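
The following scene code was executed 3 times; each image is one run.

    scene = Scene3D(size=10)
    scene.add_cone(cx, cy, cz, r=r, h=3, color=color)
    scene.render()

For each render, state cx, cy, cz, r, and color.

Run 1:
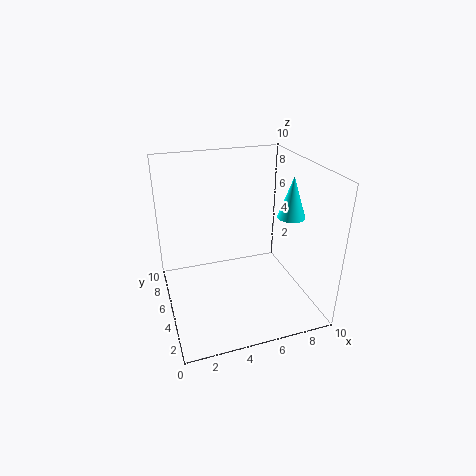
cx = 9, cy = 5, cz = 6, r = 1, color = 'cyan'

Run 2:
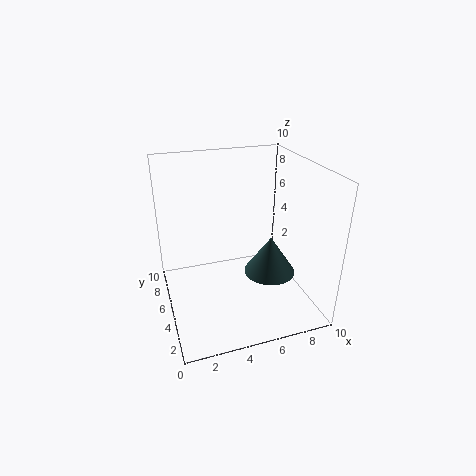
cx = 8, cy = 6, cz = 1, r = 2, color = 'darkslategray'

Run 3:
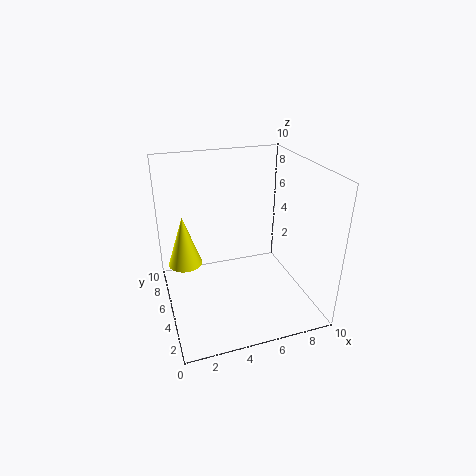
cx = 1, cy = 3, cz = 5, r = 1, color = 'yellow'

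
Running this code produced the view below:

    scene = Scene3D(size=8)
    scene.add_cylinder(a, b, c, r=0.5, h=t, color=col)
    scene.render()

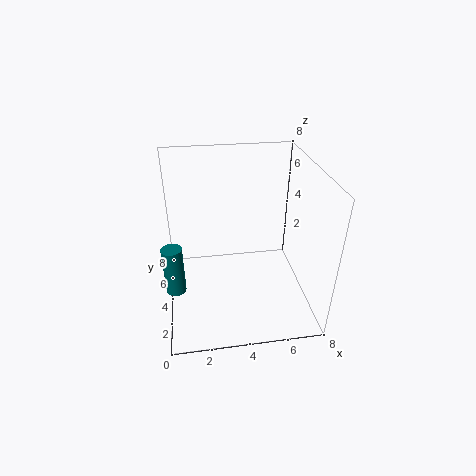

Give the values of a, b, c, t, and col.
a = 0.5, b = 2, c = 2.5, t = 2.5, col = 'teal'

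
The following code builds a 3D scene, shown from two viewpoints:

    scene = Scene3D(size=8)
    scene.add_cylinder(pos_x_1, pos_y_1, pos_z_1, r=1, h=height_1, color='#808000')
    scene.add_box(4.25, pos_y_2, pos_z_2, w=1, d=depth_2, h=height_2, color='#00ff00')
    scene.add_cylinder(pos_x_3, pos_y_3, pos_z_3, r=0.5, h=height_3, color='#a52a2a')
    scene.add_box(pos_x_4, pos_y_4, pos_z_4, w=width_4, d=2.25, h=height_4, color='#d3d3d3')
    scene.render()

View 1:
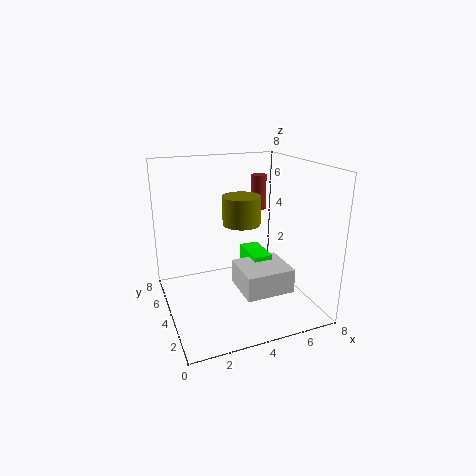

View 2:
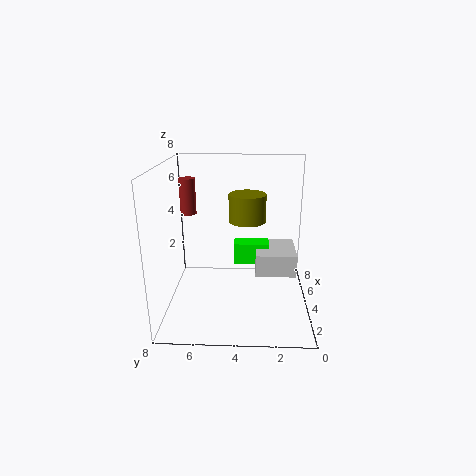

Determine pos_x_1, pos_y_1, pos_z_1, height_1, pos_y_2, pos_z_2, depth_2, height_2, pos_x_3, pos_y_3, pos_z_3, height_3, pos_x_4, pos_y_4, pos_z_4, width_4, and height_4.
pos_x_1 = 4; pos_y_1 = 3.5; pos_z_1 = 5; height_1 = 1.5; pos_y_2 = 2.25; pos_z_2 = 2.25; depth_2 = 2; height_2 = 1.25; pos_x_3 = 6.75; pos_y_3 = 7.25; pos_z_3 = 4.5; height_3 = 2.25; pos_x_4 = 3.25; pos_y_4 = 0.75; pos_z_4 = 2; width_4 = 2.5; height_4 = 1.25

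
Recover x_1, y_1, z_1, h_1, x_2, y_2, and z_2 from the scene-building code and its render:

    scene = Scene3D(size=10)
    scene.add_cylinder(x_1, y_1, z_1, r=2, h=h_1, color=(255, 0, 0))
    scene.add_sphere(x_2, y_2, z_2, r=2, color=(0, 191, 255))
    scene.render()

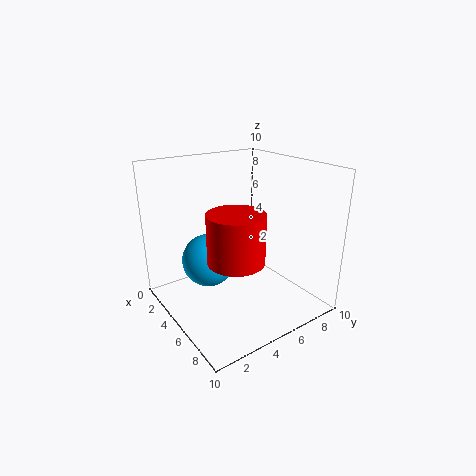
x_1 = 5.5; y_1 = 4.5; z_1 = 3.5; h_1 = 3.5; x_2 = 2.5; y_2 = 4; z_2 = 2.5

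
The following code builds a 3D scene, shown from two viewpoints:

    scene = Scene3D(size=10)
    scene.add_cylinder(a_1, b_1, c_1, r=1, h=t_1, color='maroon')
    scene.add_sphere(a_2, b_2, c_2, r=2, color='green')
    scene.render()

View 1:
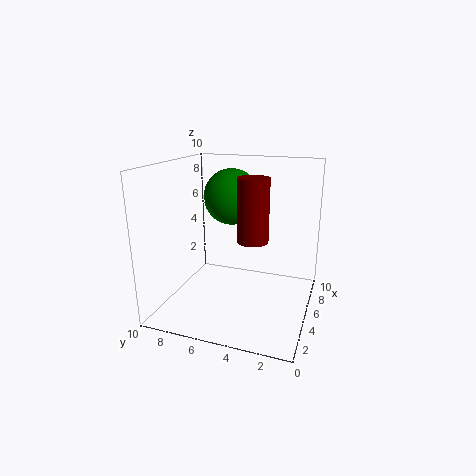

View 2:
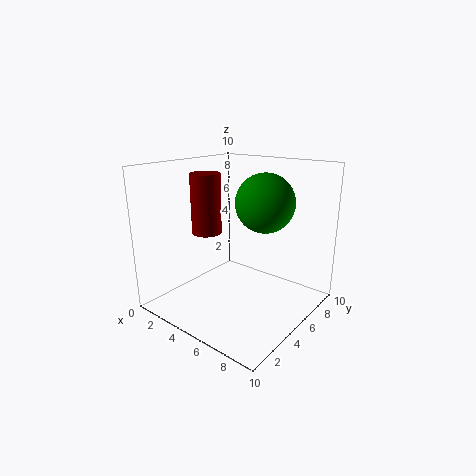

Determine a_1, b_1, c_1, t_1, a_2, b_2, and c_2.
a_1 = 3.5; b_1 = 3.5; c_1 = 5.5; t_1 = 4; a_2 = 6.5; b_2 = 6; c_2 = 7.5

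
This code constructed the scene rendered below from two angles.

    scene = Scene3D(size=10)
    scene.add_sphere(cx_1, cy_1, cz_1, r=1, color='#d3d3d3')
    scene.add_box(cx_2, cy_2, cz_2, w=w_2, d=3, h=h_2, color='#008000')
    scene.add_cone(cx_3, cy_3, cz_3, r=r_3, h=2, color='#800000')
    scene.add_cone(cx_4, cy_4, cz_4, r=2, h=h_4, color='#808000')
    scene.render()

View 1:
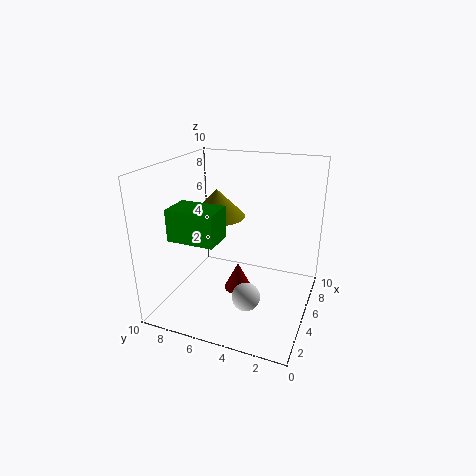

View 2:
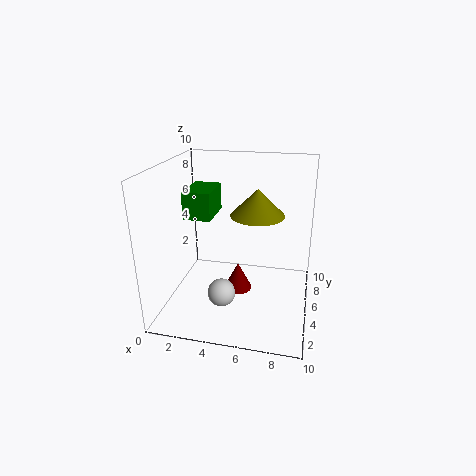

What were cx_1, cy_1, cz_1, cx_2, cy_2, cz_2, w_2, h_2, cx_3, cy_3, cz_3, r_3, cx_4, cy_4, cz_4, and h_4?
cx_1 = 4; cy_1 = 4; cz_1 = 1; cx_2 = 1; cy_2 = 5; cz_2 = 6; w_2 = 2; h_2 = 2; cx_3 = 5; cy_3 = 5; cz_3 = 1; r_3 = 1; cx_4 = 6; cy_4 = 7; cz_4 = 6; h_4 = 2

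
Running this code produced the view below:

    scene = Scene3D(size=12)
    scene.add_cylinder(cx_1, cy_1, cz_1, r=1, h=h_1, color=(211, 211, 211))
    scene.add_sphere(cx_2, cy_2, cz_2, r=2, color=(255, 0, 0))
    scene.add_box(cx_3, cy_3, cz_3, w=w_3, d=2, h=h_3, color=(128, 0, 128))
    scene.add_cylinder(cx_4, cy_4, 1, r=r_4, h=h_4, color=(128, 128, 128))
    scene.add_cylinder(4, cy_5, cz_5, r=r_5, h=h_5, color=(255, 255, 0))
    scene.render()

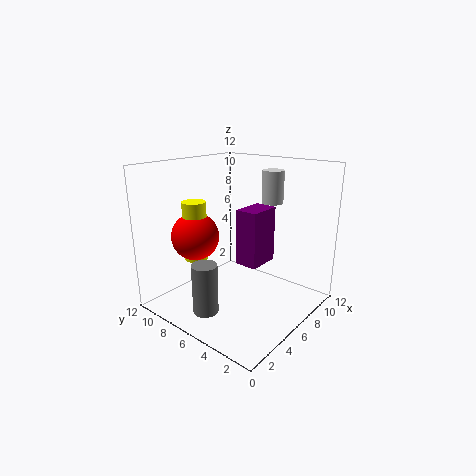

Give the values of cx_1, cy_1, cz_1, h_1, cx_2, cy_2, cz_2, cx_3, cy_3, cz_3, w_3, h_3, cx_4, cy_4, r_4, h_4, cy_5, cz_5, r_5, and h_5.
cx_1 = 11
cy_1 = 6
cz_1 = 8
h_1 = 3
cx_2 = 4
cy_2 = 9
cz_2 = 6
cx_3 = 7
cy_3 = 5
cz_3 = 3
w_3 = 3
h_3 = 5
cx_4 = 2
cy_4 = 6
r_4 = 1
h_4 = 4
cy_5 = 9
cz_5 = 4
r_5 = 1
h_5 = 5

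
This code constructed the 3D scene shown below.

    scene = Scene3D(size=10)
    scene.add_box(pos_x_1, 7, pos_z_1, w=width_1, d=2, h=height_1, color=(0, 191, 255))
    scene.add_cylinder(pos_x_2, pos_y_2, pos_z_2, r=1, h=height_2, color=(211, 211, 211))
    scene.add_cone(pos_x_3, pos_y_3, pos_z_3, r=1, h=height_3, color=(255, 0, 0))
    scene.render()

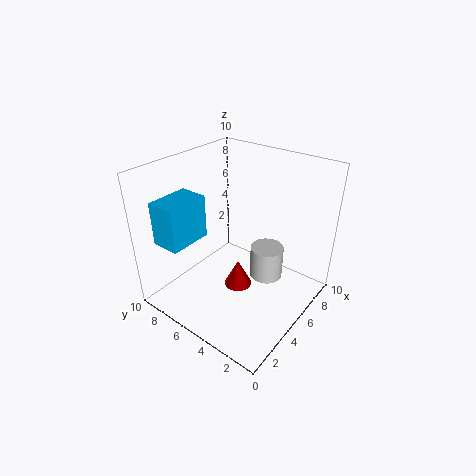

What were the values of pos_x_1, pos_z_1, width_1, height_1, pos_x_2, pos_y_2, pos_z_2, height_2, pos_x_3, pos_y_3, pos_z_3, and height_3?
pos_x_1 = 1
pos_z_1 = 5
width_1 = 3
height_1 = 3
pos_x_2 = 4
pos_y_2 = 2
pos_z_2 = 4
height_2 = 2
pos_x_3 = 5
pos_y_3 = 5
pos_z_3 = 1
height_3 = 2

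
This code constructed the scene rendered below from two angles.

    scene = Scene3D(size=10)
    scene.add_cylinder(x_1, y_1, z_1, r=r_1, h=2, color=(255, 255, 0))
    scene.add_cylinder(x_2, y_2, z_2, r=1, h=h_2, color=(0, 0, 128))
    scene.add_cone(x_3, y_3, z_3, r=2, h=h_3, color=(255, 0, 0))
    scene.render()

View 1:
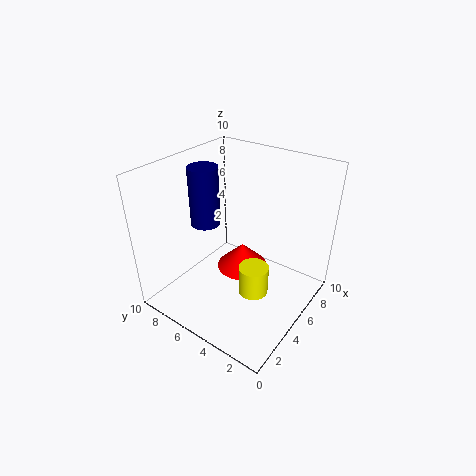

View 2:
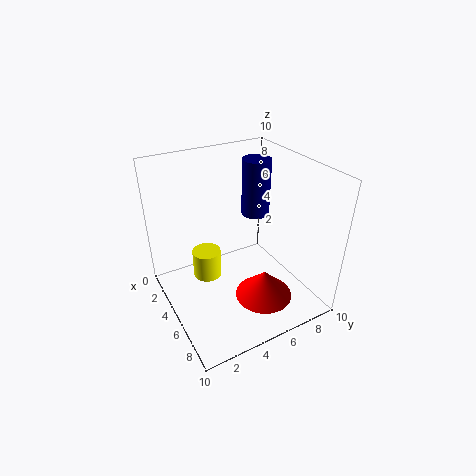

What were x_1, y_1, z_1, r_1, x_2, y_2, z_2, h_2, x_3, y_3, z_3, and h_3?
x_1 = 4; y_1 = 3; z_1 = 2; r_1 = 1; x_2 = 4; y_2 = 7; z_2 = 6; h_2 = 4; x_3 = 7; y_3 = 6; z_3 = 1; h_3 = 2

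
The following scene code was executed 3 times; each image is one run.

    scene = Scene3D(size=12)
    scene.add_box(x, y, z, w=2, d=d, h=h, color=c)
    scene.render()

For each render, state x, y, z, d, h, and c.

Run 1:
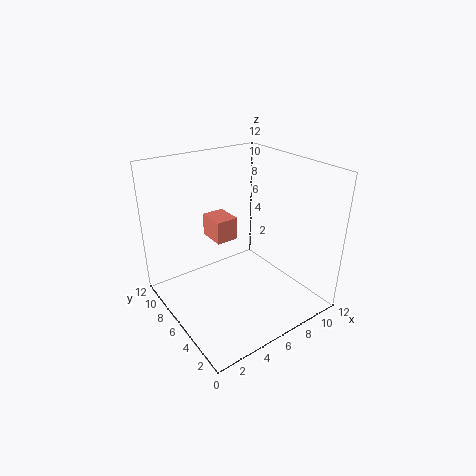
x = 5; y = 7.5; z = 5; d = 2.5; h = 2; c = 'salmon'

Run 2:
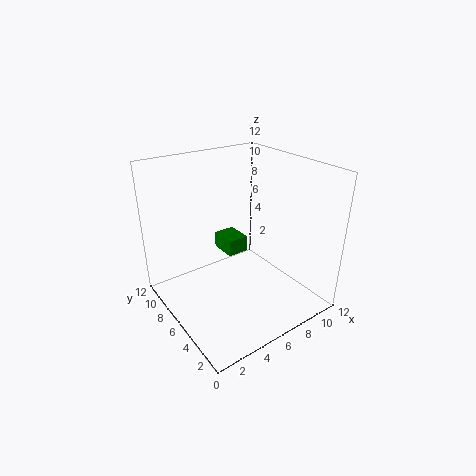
x = 6.5; y = 8; z = 3; d = 2.5; h = 1.5; c = 'green'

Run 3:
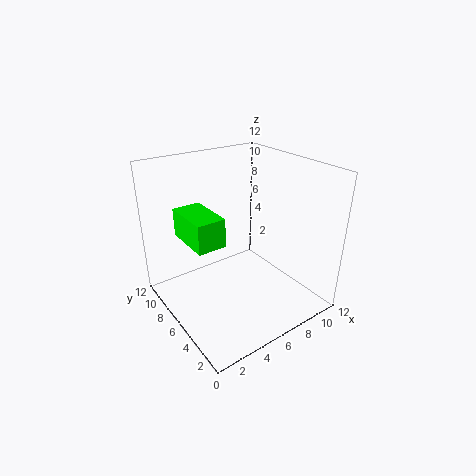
x = 0.5; y = 2.5; z = 8; d = 3.5; h = 2; c = 'lime'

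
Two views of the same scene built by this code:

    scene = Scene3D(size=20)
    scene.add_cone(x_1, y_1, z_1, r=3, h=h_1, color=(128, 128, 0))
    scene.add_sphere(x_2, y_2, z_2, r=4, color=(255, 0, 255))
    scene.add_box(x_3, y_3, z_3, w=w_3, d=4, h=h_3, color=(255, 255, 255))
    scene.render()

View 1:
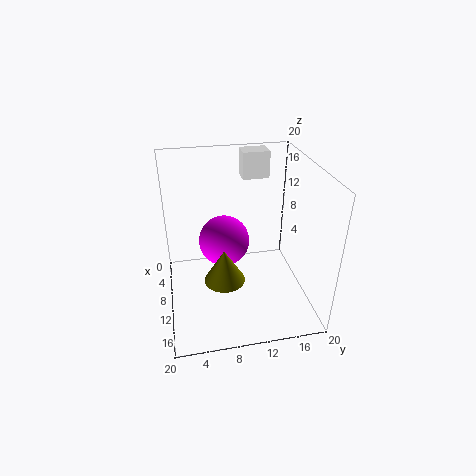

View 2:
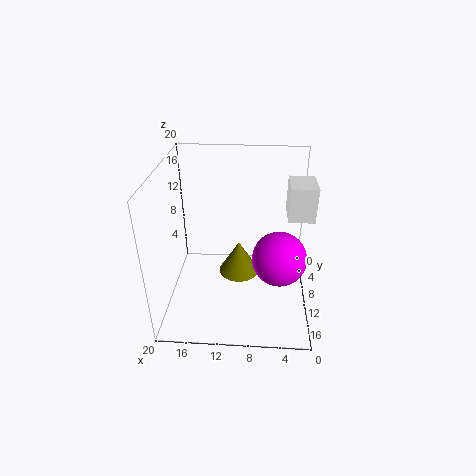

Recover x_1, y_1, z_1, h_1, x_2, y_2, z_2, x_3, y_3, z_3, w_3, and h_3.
x_1 = 10, y_1 = 8, z_1 = 3, h_1 = 5, x_2 = 4, y_2 = 9, z_2 = 6, x_3 = 1, y_3 = 12, z_3 = 16, w_3 = 3, h_3 = 4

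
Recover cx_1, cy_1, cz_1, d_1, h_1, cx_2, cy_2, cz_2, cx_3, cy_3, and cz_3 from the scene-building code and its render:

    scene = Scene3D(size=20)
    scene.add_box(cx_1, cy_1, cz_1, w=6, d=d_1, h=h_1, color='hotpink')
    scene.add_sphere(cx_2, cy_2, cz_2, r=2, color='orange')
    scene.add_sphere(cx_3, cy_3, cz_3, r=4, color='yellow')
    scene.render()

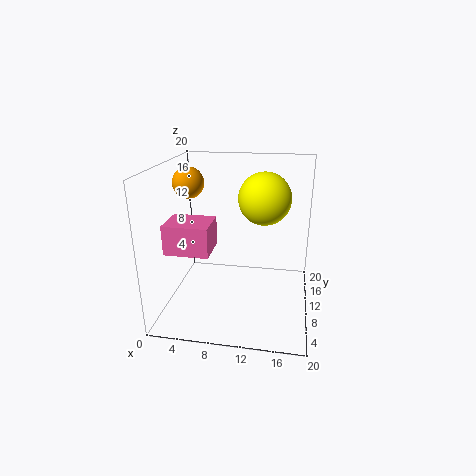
cx_1 = 1; cy_1 = 5; cz_1 = 9; d_1 = 5; h_1 = 4; cx_2 = 4; cy_2 = 8; cz_2 = 18; cx_3 = 13; cy_3 = 16; cz_3 = 14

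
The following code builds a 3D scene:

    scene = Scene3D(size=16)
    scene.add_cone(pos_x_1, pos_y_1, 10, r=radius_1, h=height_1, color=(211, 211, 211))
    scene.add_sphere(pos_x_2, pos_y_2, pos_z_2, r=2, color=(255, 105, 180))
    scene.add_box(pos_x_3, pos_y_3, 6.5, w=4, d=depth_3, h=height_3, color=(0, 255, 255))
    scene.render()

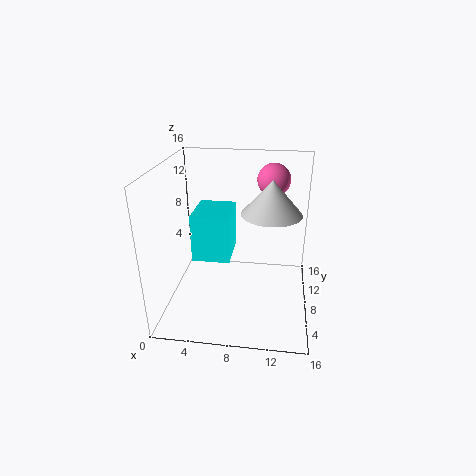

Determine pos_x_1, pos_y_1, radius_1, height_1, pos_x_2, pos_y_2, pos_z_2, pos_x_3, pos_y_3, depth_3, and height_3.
pos_x_1 = 11.5; pos_y_1 = 10.5; radius_1 = 3.5; height_1 = 4; pos_x_2 = 11.5; pos_y_2 = 14; pos_z_2 = 13; pos_x_3 = 3.5; pos_y_3 = 5; depth_3 = 5; height_3 = 5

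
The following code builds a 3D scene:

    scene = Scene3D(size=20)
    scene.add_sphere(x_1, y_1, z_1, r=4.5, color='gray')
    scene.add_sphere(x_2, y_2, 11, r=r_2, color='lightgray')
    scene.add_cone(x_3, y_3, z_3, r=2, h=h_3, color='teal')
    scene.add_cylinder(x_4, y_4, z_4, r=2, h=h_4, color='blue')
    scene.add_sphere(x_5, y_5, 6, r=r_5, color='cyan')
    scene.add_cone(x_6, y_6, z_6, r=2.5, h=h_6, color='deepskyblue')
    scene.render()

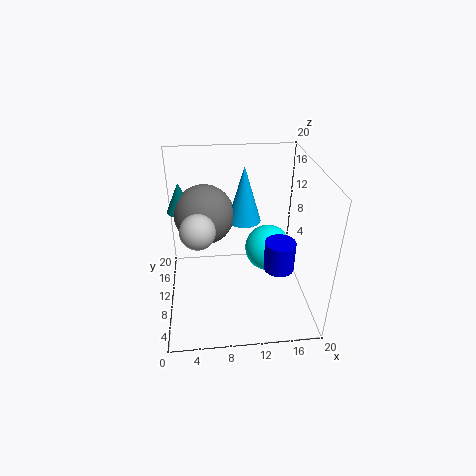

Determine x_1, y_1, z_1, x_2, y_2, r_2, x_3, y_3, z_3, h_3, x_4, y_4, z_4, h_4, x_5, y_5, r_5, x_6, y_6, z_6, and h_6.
x_1 = 5.5, y_1 = 15.5, z_1 = 11, x_2 = 4.5, y_2 = 10.5, r_2 = 2.5, x_3 = 2, y_3 = 16, z_3 = 11.5, h_3 = 4.5, x_4 = 15, y_4 = 6, z_4 = 7.5, h_4 = 4, x_5 = 15, y_5 = 13, r_5 = 3.5, x_6 = 11.5, y_6 = 15, z_6 = 10, h_6 = 8.5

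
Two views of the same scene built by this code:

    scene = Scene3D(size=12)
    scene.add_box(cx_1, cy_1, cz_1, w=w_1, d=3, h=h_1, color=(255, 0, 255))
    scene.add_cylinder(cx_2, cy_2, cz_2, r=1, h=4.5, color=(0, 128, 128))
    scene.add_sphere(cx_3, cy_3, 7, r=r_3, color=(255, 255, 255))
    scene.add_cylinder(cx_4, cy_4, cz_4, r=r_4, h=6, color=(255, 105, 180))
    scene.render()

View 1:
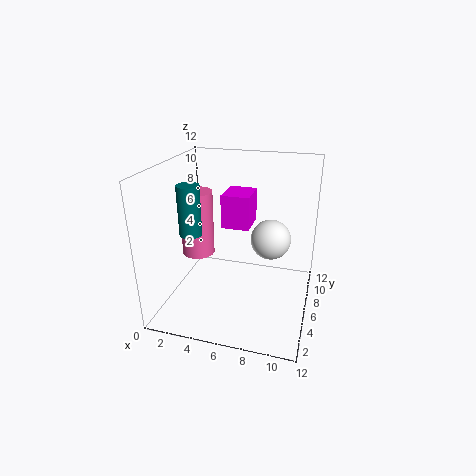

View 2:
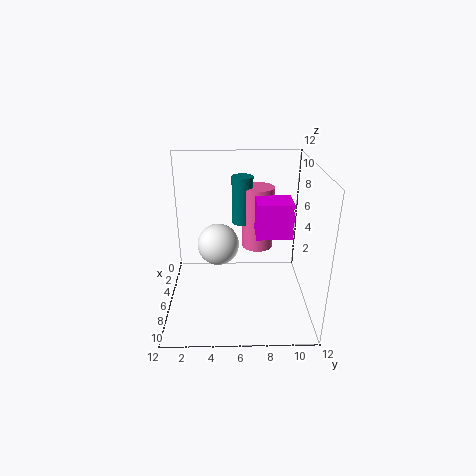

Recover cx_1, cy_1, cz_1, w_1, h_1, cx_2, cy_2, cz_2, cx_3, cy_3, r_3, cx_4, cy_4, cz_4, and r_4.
cx_1 = 4
cy_1 = 7.5
cz_1 = 6
w_1 = 2.5
h_1 = 3
cx_2 = 1.5
cy_2 = 6.5
cz_2 = 5.5
cx_3 = 9
cy_3 = 4.5
r_3 = 1.5
cx_4 = 1.5
cy_4 = 8
cz_4 = 3
r_4 = 1.5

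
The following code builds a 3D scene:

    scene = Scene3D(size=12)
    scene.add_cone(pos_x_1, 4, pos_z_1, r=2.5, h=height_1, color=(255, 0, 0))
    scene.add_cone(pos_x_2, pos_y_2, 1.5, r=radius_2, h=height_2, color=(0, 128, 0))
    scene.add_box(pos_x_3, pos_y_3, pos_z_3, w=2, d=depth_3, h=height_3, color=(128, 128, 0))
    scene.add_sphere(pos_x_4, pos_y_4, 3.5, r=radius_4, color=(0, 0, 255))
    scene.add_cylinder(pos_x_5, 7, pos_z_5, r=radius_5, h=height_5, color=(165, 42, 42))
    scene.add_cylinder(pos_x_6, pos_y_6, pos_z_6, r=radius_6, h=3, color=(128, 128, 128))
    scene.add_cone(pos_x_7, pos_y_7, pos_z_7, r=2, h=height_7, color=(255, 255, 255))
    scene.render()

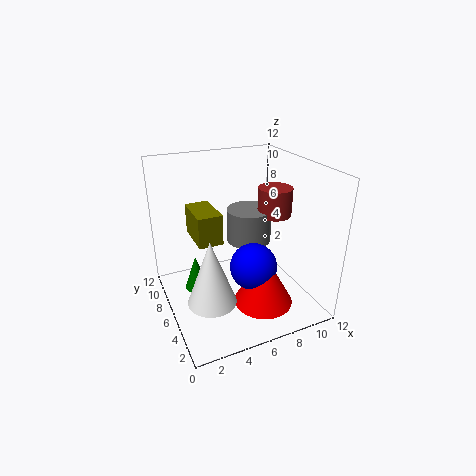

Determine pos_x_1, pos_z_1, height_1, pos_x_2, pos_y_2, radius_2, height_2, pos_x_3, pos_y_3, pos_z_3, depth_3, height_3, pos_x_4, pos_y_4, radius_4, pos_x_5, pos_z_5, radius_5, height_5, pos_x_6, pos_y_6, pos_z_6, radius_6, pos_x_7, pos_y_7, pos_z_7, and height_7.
pos_x_1 = 7.5; pos_z_1 = 0.5; height_1 = 4.5; pos_x_2 = 2.5; pos_y_2 = 7; radius_2 = 1; height_2 = 3; pos_x_3 = 2.5; pos_y_3 = 5.5; pos_z_3 = 6; depth_3 = 3.5; height_3 = 2.5; pos_x_4 = 7; pos_y_4 = 5; radius_4 = 2; pos_x_5 = 10; pos_z_5 = 7; radius_5 = 1.5; height_5 = 2.5; pos_x_6 = 8; pos_y_6 = 8; pos_z_6 = 4.5; radius_6 = 2; pos_x_7 = 3; pos_y_7 = 4.5; pos_z_7 = 1.5; height_7 = 5.5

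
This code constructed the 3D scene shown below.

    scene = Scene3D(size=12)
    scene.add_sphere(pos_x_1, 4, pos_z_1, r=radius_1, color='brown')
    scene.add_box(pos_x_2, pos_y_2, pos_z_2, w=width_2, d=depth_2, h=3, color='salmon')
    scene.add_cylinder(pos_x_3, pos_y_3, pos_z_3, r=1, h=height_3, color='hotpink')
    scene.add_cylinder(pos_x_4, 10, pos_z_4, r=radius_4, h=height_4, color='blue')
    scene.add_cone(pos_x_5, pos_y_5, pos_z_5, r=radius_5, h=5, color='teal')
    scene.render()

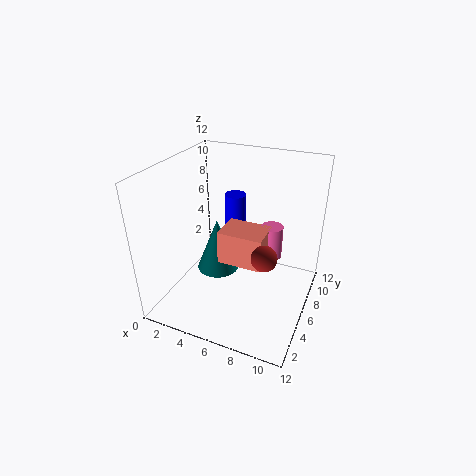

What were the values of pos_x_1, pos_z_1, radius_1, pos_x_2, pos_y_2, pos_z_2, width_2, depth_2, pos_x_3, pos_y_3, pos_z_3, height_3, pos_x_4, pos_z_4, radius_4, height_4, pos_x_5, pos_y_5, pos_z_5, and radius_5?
pos_x_1 = 9
pos_z_1 = 6
radius_1 = 1
pos_x_2 = 4
pos_y_2 = 6
pos_z_2 = 3
width_2 = 4
depth_2 = 3
pos_x_3 = 8
pos_y_3 = 9
pos_z_3 = 3
height_3 = 3
pos_x_4 = 4
pos_z_4 = 4
radius_4 = 1
height_4 = 4
pos_x_5 = 3
pos_y_5 = 8
pos_z_5 = 1
radius_5 = 2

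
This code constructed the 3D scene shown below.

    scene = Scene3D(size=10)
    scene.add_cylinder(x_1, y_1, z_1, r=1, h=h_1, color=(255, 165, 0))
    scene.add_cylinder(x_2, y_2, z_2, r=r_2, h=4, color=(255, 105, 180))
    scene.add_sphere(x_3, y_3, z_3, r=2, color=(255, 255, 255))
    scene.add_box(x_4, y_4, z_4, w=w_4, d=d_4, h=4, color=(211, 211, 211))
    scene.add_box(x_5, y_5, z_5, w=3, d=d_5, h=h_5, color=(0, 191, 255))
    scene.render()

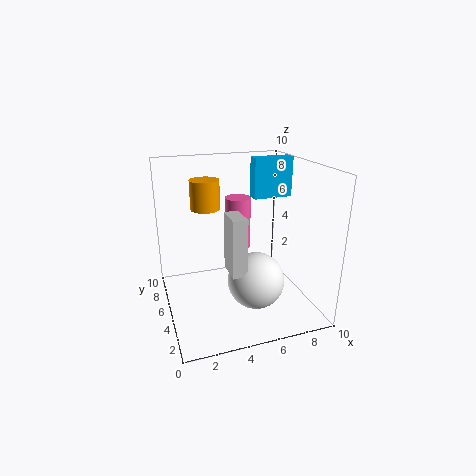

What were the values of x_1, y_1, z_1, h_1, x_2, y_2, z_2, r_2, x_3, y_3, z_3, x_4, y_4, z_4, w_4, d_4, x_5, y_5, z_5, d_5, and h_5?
x_1 = 3; y_1 = 6; z_1 = 7; h_1 = 2; x_2 = 6; y_2 = 8; z_2 = 3; r_2 = 1; x_3 = 6; y_3 = 4; z_3 = 2; x_4 = 4; y_4 = 3; z_4 = 3; w_4 = 1; d_4 = 2; x_5 = 7; y_5 = 7; z_5 = 7; d_5 = 1; h_5 = 3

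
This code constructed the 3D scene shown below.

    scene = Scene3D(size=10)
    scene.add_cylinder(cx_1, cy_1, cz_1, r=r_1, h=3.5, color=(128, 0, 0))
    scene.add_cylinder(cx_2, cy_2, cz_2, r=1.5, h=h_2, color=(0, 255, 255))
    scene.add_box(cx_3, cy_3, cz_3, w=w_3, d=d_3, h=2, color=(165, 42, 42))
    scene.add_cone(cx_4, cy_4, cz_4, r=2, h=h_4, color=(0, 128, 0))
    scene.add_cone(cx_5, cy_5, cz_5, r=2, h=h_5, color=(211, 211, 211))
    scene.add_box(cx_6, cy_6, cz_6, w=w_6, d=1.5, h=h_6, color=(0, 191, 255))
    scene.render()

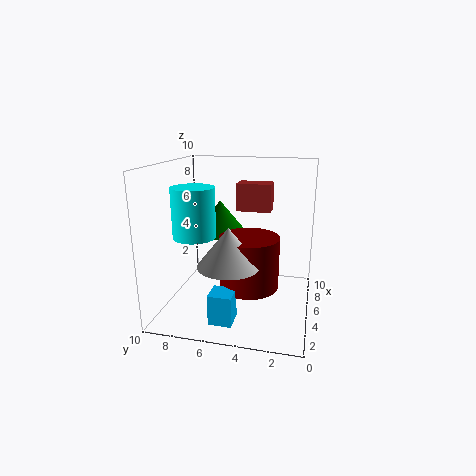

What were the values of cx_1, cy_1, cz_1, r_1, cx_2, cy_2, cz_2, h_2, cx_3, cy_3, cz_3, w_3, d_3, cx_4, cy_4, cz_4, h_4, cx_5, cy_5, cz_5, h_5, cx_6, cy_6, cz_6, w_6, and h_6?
cx_1 = 4
cy_1 = 4
cz_1 = 2
r_1 = 2
cx_2 = 4.5
cy_2 = 8
cz_2 = 5
h_2 = 3.5
cx_3 = 6.5
cy_3 = 3
cz_3 = 6.5
w_3 = 1.5
d_3 = 2.5
cx_4 = 7.5
cy_4 = 7
cz_4 = 4.5
h_4 = 2.5
cx_5 = 2.5
cy_5 = 5
cz_5 = 4
h_5 = 2.5
cx_6 = 1
cy_6 = 4.5
cz_6 = 0.5
w_6 = 1.5
h_6 = 2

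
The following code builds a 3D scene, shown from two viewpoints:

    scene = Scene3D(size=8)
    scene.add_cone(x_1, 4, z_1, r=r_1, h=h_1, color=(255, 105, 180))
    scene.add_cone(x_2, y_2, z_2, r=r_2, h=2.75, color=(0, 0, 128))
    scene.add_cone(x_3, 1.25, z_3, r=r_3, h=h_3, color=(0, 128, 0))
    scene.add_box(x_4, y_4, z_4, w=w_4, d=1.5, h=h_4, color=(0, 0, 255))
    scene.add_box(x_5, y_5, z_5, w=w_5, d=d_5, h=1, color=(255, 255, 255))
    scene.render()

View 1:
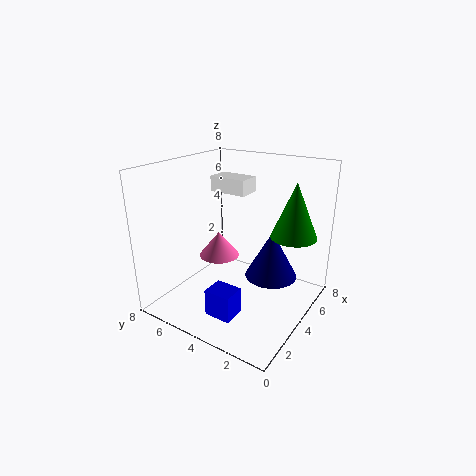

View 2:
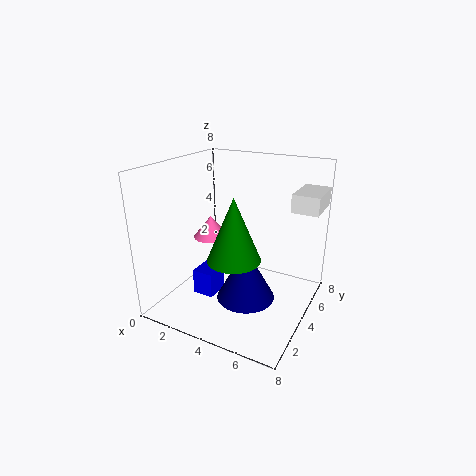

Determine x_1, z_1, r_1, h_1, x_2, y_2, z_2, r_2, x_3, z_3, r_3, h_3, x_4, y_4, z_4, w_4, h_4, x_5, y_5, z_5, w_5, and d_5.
x_1 = 2.25, z_1 = 3.75, r_1 = 1, h_1 = 1.25, x_2 = 5.25, y_2 = 2.5, z_2 = 1.5, r_2 = 1.5, x_3 = 5.25, z_3 = 4.25, r_3 = 1.25, h_3 = 3, x_4 = 1.5, y_4 = 3, z_4 = 0.25, w_4 = 1.25, h_4 = 1.5, x_5 = 6.5, y_5 = 5.25, z_5 = 5.5, w_5 = 1.5, d_5 = 2.5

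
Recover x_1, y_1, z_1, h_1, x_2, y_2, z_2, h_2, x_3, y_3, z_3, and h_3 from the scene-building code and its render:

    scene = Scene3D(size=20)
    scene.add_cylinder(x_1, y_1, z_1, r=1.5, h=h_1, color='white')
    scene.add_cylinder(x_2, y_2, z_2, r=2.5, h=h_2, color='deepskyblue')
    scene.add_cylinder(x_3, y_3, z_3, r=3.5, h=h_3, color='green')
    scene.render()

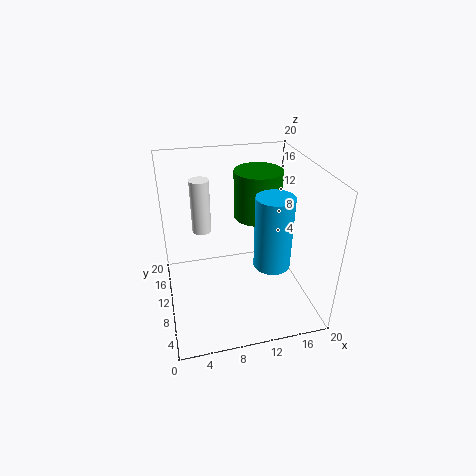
x_1 = 6; y_1 = 17.5; z_1 = 7.5; h_1 = 8.5; x_2 = 14; y_2 = 7; z_2 = 7; h_2 = 10; x_3 = 14; y_3 = 14; z_3 = 11; h_3 = 7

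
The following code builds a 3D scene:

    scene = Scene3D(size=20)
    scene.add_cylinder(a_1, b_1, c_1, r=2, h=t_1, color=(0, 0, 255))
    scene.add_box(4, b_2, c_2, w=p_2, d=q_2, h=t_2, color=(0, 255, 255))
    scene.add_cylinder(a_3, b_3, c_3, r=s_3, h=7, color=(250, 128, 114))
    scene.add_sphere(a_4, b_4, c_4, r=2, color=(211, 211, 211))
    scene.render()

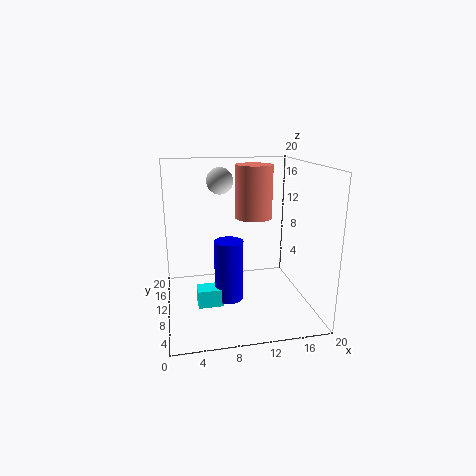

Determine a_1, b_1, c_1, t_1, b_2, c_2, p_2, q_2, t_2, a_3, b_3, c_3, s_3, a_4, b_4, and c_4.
a_1 = 8.5, b_1 = 9, c_1 = 1.5, t_1 = 8.5, b_2 = 7.5, c_2 = 1, p_2 = 3.5, q_2 = 2.5, t_2 = 2.5, a_3 = 12, b_3 = 9.5, c_3 = 13, s_3 = 2.5, a_4 = 8.5, b_4 = 16, c_4 = 17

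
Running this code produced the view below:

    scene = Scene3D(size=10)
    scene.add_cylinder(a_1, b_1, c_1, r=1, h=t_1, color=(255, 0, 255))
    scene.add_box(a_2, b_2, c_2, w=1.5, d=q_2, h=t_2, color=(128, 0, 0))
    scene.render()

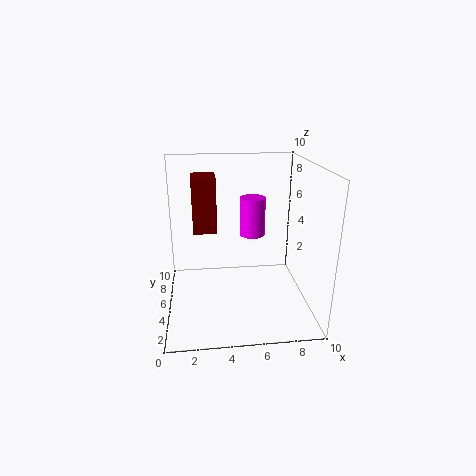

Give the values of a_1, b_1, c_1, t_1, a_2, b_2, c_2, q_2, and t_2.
a_1 = 6.5
b_1 = 8
c_1 = 4
t_1 = 3
a_2 = 2
b_2 = 3.5
c_2 = 6
q_2 = 2
t_2 = 3.5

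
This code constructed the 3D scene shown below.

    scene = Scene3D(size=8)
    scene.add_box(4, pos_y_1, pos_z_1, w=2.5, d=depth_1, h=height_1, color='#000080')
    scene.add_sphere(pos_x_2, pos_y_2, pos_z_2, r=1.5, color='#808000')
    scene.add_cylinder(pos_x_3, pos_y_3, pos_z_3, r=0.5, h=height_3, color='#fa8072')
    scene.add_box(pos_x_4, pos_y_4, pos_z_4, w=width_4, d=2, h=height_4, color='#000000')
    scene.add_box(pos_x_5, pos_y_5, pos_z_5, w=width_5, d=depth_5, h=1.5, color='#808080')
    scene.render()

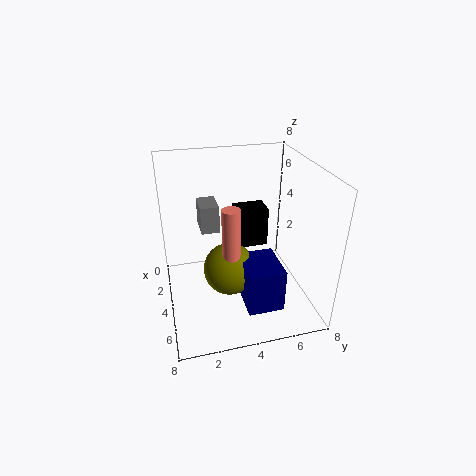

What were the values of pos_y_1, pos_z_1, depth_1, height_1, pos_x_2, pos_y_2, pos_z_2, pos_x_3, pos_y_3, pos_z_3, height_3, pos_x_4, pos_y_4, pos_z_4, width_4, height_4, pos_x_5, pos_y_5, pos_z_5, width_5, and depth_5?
pos_y_1 = 4; pos_z_1 = 0.5; depth_1 = 2; height_1 = 2.5; pos_x_2 = 4; pos_y_2 = 3.5; pos_z_2 = 2; pos_x_3 = 4.5; pos_y_3 = 3.5; pos_z_3 = 3; height_3 = 3; pos_x_4 = 0.5; pos_y_4 = 4.5; pos_z_4 = 2; width_4 = 1.5; height_4 = 2.5; pos_x_5 = 2.5; pos_y_5 = 2; pos_z_5 = 4.5; width_5 = 1.5; depth_5 = 1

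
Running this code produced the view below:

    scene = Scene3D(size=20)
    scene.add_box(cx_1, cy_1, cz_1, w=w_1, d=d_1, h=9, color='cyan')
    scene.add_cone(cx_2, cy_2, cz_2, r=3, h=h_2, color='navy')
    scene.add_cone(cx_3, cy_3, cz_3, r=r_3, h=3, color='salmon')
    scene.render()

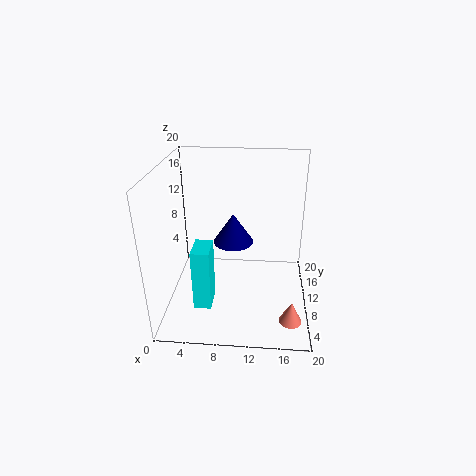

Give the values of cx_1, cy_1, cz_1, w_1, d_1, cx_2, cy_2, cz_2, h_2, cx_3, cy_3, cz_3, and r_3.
cx_1 = 4, cy_1 = 6, cz_1 = 0.5, w_1 = 2.5, d_1 = 4, cx_2 = 9, cy_2 = 13.5, cz_2 = 7.5, h_2 = 4.5, cx_3 = 17.5, cy_3 = 4, cz_3 = 1, r_3 = 1.5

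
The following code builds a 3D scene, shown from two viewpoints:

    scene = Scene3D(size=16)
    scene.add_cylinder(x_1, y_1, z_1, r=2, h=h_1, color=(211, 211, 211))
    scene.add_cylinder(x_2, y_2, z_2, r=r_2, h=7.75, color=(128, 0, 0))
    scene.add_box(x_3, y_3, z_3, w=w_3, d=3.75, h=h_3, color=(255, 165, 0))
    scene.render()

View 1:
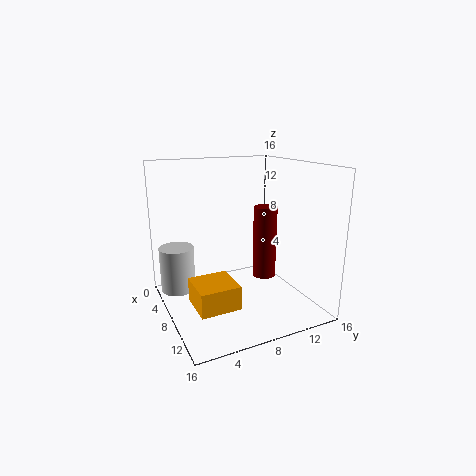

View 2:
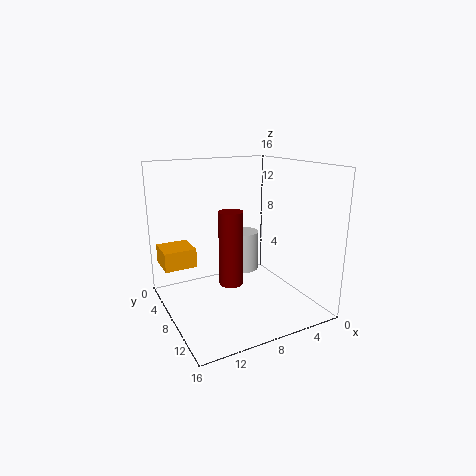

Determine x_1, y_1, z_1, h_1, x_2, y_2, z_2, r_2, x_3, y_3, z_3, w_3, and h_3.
x_1 = 4
y_1 = 2
z_1 = 1.25
h_1 = 5.25
x_2 = 10
y_2 = 10.25
z_2 = 4
r_2 = 1.25
x_3 = 11.75
y_3 = 1
z_3 = 4
w_3 = 3.75
h_3 = 2.25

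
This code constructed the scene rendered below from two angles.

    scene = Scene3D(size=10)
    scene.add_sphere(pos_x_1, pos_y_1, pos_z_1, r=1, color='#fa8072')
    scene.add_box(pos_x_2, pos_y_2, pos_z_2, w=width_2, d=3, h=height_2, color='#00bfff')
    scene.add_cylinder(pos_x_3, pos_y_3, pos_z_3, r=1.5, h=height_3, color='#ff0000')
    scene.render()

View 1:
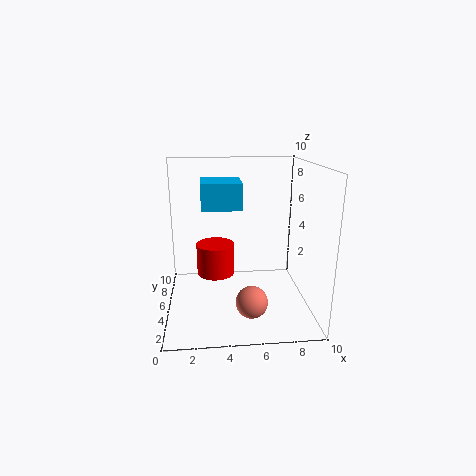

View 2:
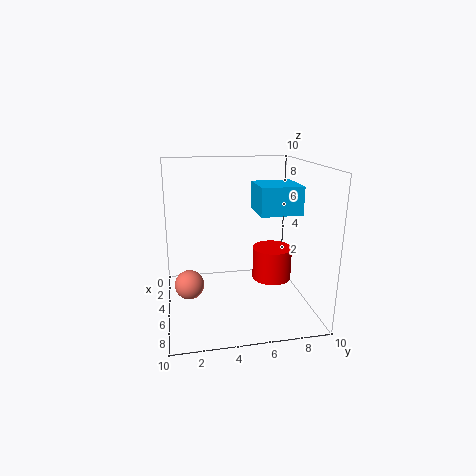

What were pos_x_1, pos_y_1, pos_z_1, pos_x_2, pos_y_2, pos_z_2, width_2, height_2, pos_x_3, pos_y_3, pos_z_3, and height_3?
pos_x_1 = 5.5, pos_y_1 = 1.5, pos_z_1 = 2, pos_x_2 = 2.5, pos_y_2 = 6.5, pos_z_2 = 6.5, width_2 = 3, height_2 = 2, pos_x_3 = 3.5, pos_y_3 = 8, pos_z_3 = 1, height_3 = 2.5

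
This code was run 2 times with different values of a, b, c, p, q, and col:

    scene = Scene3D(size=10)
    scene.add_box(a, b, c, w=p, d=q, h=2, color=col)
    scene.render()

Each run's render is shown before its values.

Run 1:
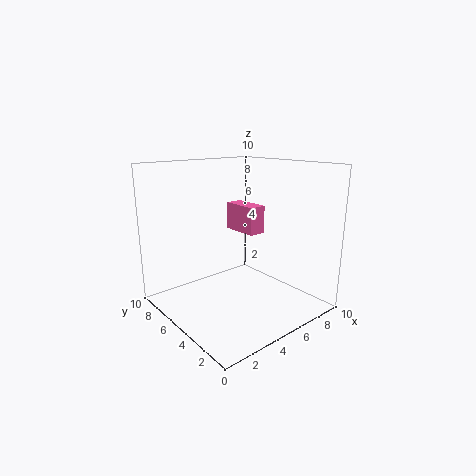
a = 6; b = 4.75; c = 5; p = 1.25; q = 2.75; col = 'hotpink'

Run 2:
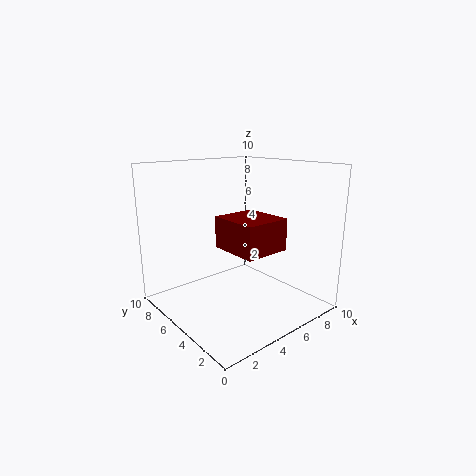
a = 2.75; b = 1.25; c = 5; p = 3; q = 3.25; col = 'maroon'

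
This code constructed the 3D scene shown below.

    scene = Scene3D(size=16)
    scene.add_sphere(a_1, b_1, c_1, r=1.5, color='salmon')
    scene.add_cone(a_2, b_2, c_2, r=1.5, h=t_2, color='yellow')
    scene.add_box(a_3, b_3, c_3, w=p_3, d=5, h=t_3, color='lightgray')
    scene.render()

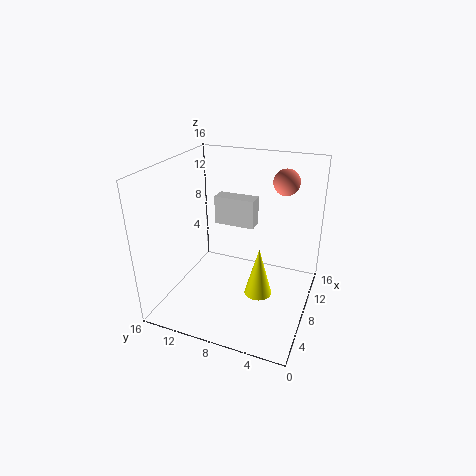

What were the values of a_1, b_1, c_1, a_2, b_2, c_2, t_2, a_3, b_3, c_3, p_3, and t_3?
a_1 = 12.5; b_1 = 4; c_1 = 13.5; a_2 = 6.5; b_2 = 5; c_2 = 2.5; t_2 = 5.5; a_3 = 11.5; b_3 = 7.5; c_3 = 7.5; p_3 = 2; t_3 = 3.5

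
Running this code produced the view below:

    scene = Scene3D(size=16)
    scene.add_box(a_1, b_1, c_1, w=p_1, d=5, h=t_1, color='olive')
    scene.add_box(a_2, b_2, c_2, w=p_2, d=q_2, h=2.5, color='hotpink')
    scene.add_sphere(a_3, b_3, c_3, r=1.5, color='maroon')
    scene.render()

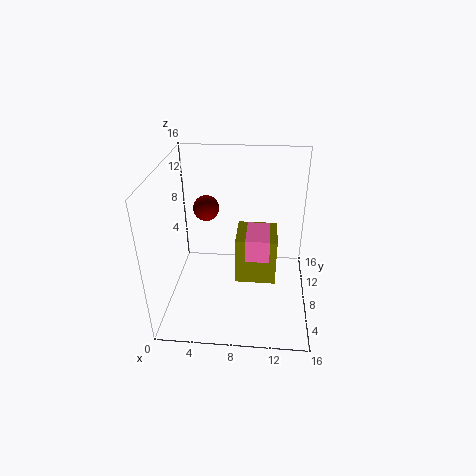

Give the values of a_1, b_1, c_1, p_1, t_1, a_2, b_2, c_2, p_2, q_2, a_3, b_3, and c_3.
a_1 = 7.5
b_1 = 9.5
c_1 = 0.5
p_1 = 5
t_1 = 6
a_2 = 9
b_2 = 5
c_2 = 7
p_2 = 2.5
q_2 = 4
a_3 = 4
b_3 = 11
c_3 = 10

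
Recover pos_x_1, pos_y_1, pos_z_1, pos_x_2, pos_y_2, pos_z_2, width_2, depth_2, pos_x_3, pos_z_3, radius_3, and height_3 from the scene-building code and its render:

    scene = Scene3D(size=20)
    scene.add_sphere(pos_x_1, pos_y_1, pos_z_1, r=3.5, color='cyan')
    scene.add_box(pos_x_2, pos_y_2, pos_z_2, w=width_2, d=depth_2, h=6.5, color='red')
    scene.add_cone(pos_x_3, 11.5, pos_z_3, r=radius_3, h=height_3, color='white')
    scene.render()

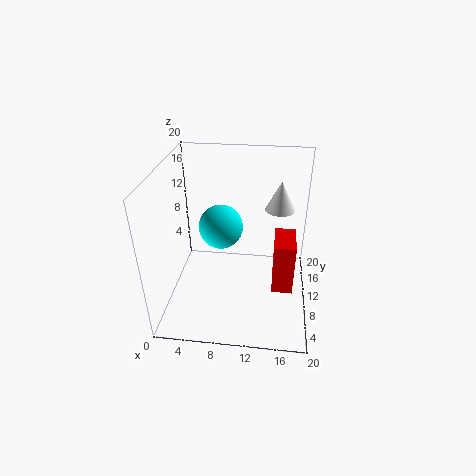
pos_x_1 = 6.5; pos_y_1 = 16; pos_z_1 = 8; pos_x_2 = 15; pos_y_2 = 3; pos_z_2 = 7; width_2 = 2.5; depth_2 = 4.5; pos_x_3 = 15.5; pos_z_3 = 14; radius_3 = 2; height_3 = 4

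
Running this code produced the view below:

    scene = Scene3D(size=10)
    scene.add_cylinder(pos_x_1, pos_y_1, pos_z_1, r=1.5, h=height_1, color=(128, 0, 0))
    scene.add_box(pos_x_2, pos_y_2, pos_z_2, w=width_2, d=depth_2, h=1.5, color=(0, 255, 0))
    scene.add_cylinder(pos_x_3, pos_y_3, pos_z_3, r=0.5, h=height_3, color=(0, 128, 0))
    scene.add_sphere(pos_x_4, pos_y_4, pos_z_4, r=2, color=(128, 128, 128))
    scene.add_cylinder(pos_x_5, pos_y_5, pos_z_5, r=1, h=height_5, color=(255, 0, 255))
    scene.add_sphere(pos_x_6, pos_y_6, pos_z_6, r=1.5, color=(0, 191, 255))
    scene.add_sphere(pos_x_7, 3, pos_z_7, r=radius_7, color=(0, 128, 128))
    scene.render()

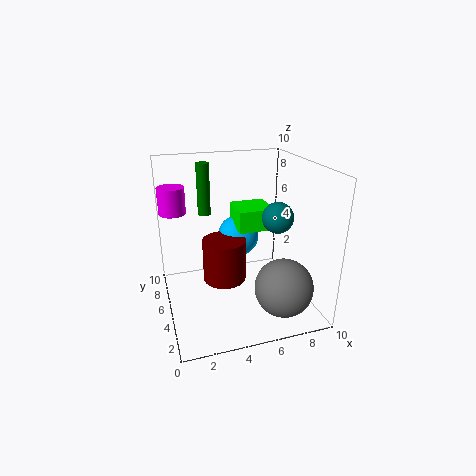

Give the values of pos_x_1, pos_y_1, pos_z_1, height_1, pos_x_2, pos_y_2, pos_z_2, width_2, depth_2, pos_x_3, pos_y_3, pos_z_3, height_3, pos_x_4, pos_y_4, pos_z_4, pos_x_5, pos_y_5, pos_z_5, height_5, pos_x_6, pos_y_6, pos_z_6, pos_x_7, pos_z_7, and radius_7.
pos_x_1 = 4, pos_y_1 = 5, pos_z_1 = 2, height_1 = 3, pos_x_2 = 5, pos_y_2 = 4.5, pos_z_2 = 5.5, width_2 = 2.5, depth_2 = 2.5, pos_x_3 = 3.5, pos_y_3 = 9, pos_z_3 = 5.5, height_3 = 4, pos_x_4 = 7.5, pos_y_4 = 2.5, pos_z_4 = 2, pos_x_5 = 1, pos_y_5 = 8.5, pos_z_5 = 6, height_5 = 2, pos_x_6 = 5.5, pos_y_6 = 6.5, pos_z_6 = 4.5, pos_x_7 = 7, pos_z_7 = 7, radius_7 = 1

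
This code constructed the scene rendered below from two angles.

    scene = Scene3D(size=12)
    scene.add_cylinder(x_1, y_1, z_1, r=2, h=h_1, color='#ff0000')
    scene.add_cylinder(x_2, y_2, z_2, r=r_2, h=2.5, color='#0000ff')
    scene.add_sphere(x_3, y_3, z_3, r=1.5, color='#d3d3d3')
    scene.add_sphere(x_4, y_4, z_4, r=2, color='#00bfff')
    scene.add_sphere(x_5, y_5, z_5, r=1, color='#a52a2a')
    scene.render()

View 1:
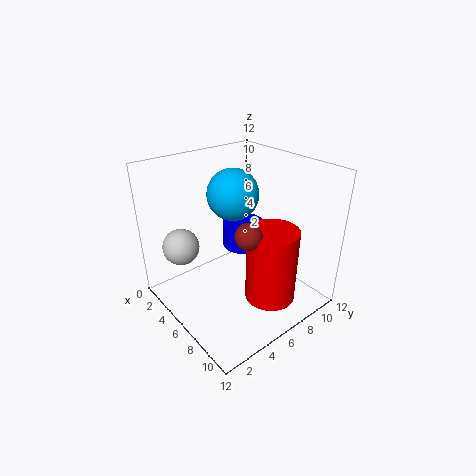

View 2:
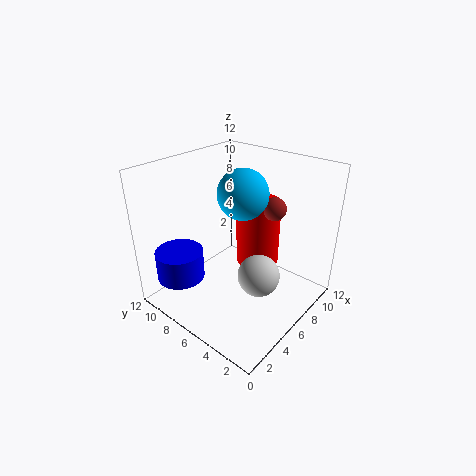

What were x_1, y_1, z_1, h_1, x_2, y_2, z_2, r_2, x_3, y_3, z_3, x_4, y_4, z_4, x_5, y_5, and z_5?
x_1 = 9.5, y_1 = 6.5, z_1 = 2, h_1 = 6, x_2 = 2.5, y_2 = 9.5, z_2 = 2.5, r_2 = 2, x_3 = 3.5, y_3 = 2, z_3 = 5.5, x_4 = 6, y_4 = 5.5, z_4 = 10, x_5 = 9, y_5 = 4.5, z_5 = 8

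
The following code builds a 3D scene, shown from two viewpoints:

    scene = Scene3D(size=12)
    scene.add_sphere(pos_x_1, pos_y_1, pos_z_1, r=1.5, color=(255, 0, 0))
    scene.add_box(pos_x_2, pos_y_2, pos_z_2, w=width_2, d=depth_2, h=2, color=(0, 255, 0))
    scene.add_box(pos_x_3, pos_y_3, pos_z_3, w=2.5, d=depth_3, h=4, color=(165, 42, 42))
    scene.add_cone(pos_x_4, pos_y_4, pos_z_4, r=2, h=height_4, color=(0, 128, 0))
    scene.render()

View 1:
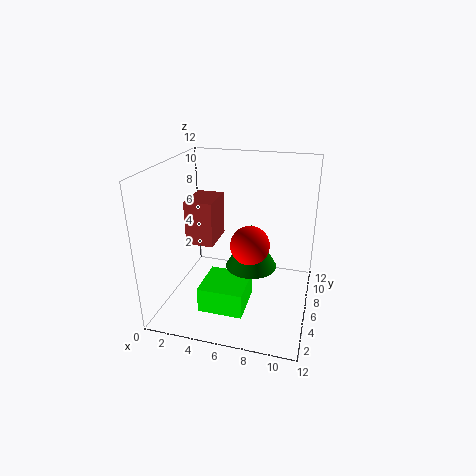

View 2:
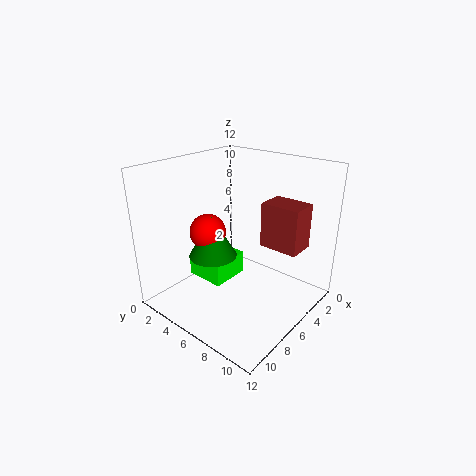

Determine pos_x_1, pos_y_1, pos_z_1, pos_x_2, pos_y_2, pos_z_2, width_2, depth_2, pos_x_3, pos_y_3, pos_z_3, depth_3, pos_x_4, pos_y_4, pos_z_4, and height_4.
pos_x_1 = 7.5; pos_y_1 = 4; pos_z_1 = 6.5; pos_x_2 = 4; pos_y_2 = 1.5; pos_z_2 = 1.5; width_2 = 3.5; depth_2 = 3.5; pos_x_3 = 1; pos_y_3 = 6.5; pos_z_3 = 4.5; depth_3 = 3.5; pos_x_4 = 7.5; pos_y_4 = 4.5; pos_z_4 = 4.5; height_4 = 3.5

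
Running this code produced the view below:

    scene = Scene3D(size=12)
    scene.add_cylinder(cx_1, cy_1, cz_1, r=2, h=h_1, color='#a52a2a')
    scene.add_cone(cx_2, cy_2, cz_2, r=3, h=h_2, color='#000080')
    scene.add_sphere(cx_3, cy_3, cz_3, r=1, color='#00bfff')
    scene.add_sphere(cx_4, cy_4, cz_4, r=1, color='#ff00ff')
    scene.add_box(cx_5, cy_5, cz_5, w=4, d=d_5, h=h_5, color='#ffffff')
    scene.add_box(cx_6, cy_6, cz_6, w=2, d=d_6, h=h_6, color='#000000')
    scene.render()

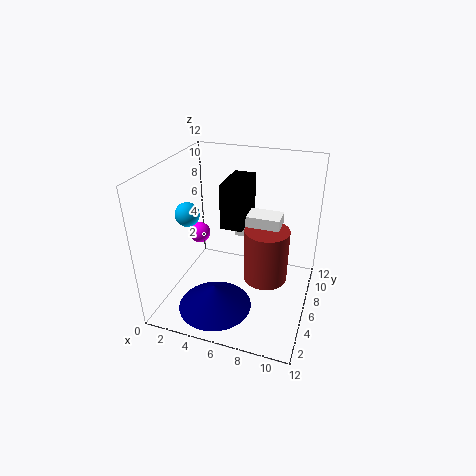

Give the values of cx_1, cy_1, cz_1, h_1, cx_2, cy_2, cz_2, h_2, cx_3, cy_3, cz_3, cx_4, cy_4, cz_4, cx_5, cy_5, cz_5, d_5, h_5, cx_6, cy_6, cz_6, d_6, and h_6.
cx_1 = 8, cy_1 = 8, cz_1 = 1, h_1 = 5, cx_2 = 5, cy_2 = 3, cz_2 = 1, h_2 = 2, cx_3 = 2, cy_3 = 5, cz_3 = 8, cx_4 = 1, cy_4 = 9, cz_4 = 4, cx_5 = 5, cy_5 = 8, cz_5 = 5, d_5 = 2, h_5 = 2, cx_6 = 4, cy_6 = 7, cz_6 = 6, d_6 = 4, h_6 = 4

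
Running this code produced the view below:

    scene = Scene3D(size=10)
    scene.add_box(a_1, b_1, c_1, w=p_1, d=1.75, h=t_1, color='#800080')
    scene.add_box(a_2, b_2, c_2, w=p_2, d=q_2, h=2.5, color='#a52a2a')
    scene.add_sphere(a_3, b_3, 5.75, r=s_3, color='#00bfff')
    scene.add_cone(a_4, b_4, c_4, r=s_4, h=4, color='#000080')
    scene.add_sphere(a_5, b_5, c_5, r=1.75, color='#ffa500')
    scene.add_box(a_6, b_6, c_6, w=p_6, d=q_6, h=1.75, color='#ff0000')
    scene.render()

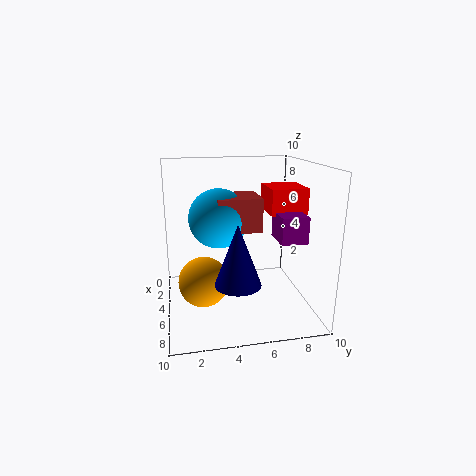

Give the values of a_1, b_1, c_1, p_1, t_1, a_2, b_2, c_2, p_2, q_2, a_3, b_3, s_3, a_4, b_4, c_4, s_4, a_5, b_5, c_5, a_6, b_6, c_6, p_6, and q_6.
a_1 = 5.5
b_1 = 7.25
c_1 = 5.25
p_1 = 2.25
t_1 = 1.75
a_2 = 1.25
b_2 = 3.75
c_2 = 5
p_2 = 3
q_2 = 3.25
a_3 = 2.5
b_3 = 4
s_3 = 2.25
a_4 = 7.5
b_4 = 4.5
c_4 = 2.75
s_4 = 1.5
a_5 = 5.25
b_5 = 2.5
c_5 = 2
a_6 = 3.5
b_6 = 7
c_6 = 6.75
p_6 = 2.75
q_6 = 2.5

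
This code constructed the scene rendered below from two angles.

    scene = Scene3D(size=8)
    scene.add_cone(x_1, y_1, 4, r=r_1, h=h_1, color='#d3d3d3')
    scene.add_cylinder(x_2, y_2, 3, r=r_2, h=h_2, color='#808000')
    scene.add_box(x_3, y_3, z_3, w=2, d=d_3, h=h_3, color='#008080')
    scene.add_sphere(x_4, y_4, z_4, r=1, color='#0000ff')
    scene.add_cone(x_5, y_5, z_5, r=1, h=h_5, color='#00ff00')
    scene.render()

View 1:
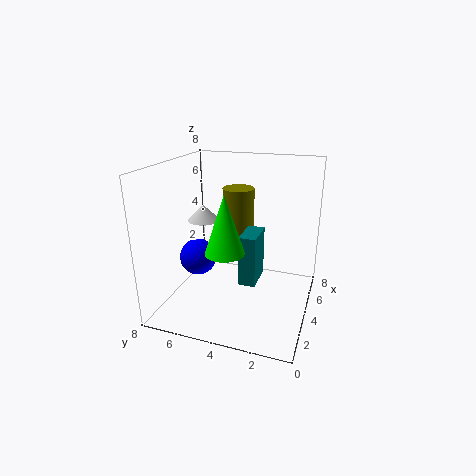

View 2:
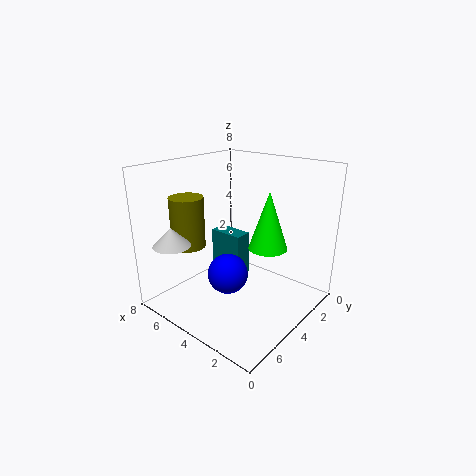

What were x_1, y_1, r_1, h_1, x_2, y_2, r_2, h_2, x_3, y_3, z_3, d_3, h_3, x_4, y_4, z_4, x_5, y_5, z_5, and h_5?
x_1 = 6, y_1 = 7, r_1 = 1, h_1 = 1, x_2 = 7, y_2 = 5, r_2 = 1, h_2 = 3, x_3 = 4, y_3 = 3, z_3 = 1, d_3 = 1, h_3 = 3, x_4 = 3, y_4 = 6, z_4 = 3, x_5 = 2, y_5 = 4, z_5 = 4, h_5 = 3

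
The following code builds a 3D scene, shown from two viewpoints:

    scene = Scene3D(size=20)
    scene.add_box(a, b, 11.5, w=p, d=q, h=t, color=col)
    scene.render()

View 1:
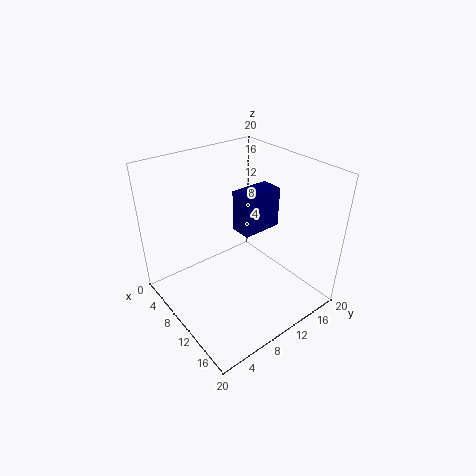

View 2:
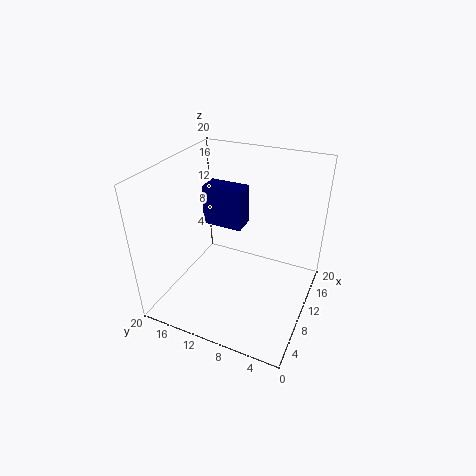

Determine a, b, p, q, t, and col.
a = 9.5
b = 9.5
p = 3
q = 5.5
t = 5.5
col = 'navy'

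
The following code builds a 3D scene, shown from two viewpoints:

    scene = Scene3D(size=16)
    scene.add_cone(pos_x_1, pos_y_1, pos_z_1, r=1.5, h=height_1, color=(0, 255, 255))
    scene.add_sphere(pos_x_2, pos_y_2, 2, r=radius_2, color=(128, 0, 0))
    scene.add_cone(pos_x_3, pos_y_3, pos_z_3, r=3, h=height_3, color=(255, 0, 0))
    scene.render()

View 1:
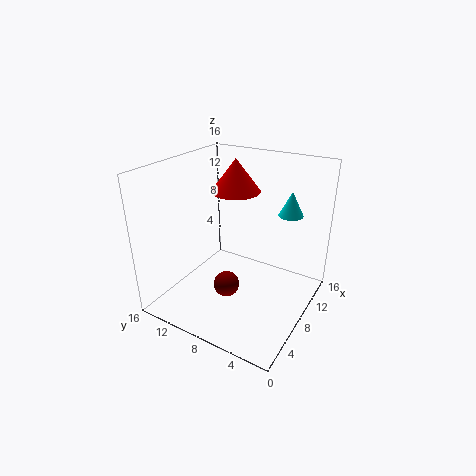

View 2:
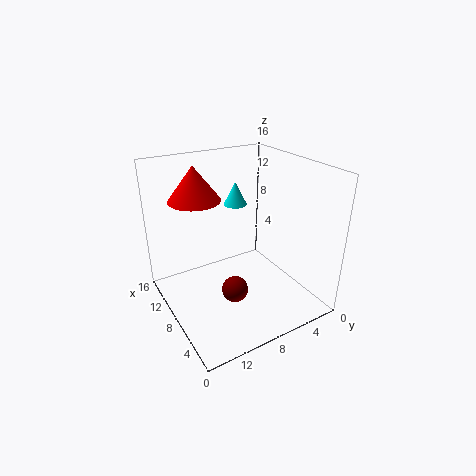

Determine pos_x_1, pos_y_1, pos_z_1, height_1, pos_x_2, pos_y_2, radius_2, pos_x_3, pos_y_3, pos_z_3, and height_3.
pos_x_1 = 14.5; pos_y_1 = 4.5; pos_z_1 = 9; height_1 = 3; pos_x_2 = 7; pos_y_2 = 9; radius_2 = 1.5; pos_x_3 = 12.5; pos_y_3 = 11; pos_z_3 = 11.5; height_3 = 4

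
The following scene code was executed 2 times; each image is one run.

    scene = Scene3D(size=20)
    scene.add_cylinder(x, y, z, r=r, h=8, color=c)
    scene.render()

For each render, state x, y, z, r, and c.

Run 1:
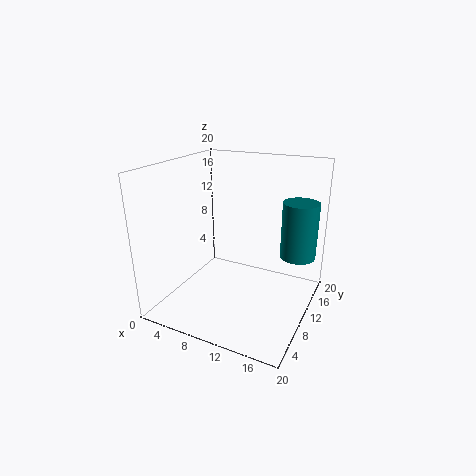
x = 17.5; y = 14; z = 7; r = 2.5; c = 'teal'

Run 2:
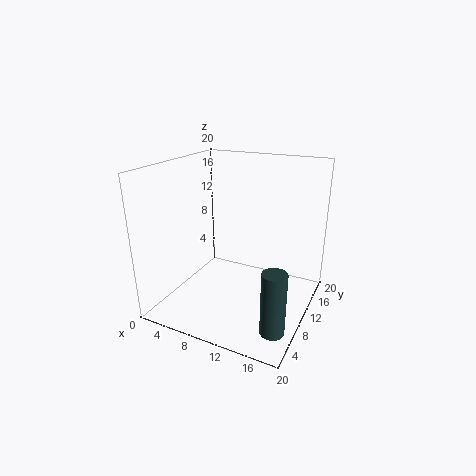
x = 18; y = 3; z = 2; r = 1.5; c = 'darkslategray'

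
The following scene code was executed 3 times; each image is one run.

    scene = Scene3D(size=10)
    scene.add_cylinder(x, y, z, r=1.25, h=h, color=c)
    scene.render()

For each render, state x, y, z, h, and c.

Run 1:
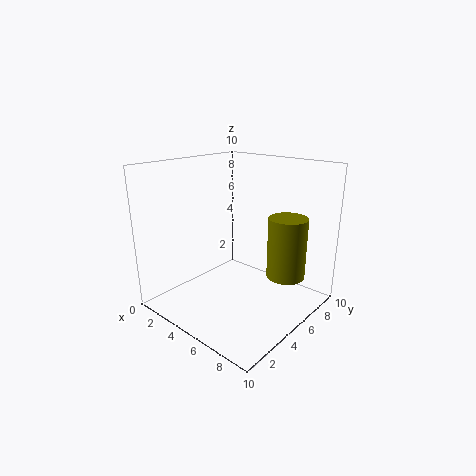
x = 8.5; y = 5.75; z = 3; h = 4; c = 'olive'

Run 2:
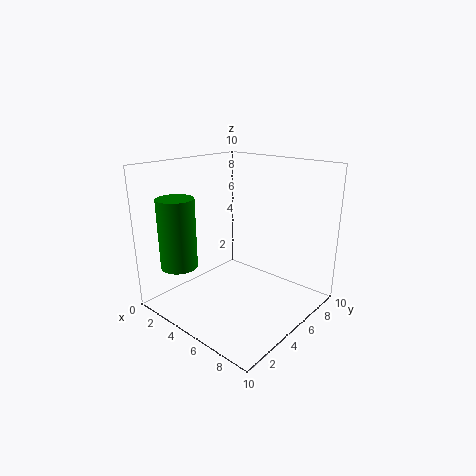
x = 2.5; y = 1.75; z = 3.25; h = 4.75; c = 'green'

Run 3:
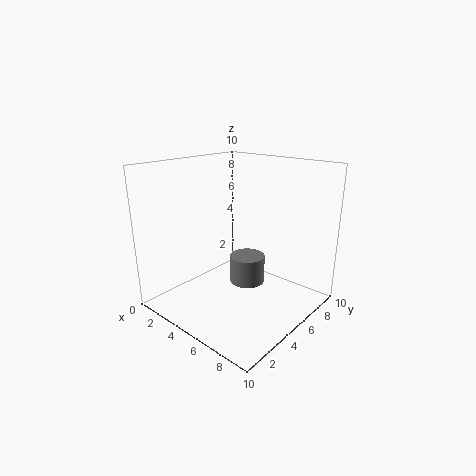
x = 5.25; y = 5.75; z = 1.5; h = 2; c = 'gray'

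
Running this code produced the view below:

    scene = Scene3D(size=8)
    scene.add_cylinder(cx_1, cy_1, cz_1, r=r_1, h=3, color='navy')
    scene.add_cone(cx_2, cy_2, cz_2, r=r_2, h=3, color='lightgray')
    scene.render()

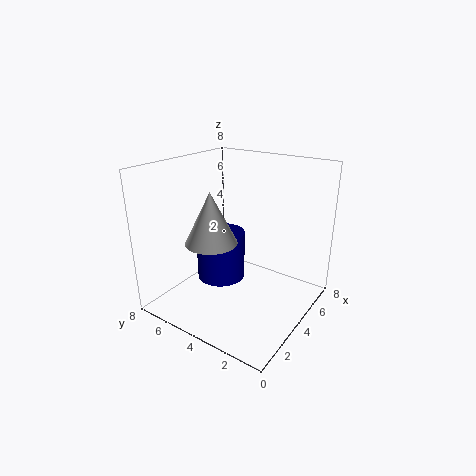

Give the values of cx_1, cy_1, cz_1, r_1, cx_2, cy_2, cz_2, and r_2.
cx_1 = 5, cy_1 = 6, cz_1 = 0.5, r_1 = 1.5, cx_2 = 3.5, cy_2 = 5.5, cz_2 = 3.5, r_2 = 1.5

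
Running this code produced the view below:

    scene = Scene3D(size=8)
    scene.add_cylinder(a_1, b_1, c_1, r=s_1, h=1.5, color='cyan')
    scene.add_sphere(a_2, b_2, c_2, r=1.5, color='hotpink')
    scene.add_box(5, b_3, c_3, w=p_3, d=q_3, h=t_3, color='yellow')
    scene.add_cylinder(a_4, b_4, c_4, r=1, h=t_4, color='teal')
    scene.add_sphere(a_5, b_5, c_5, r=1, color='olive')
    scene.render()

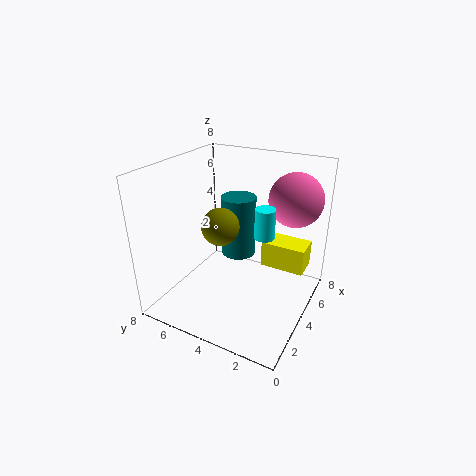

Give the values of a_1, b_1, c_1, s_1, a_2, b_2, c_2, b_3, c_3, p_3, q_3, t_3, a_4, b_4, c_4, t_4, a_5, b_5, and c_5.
a_1 = 3
b_1 = 2
c_1 = 5
s_1 = 0.5
a_2 = 6
b_2 = 1.5
c_2 = 6
b_3 = 0.5
c_3 = 2
p_3 = 1.5
q_3 = 2.5
t_3 = 1.5
a_4 = 5
b_4 = 4.5
c_4 = 2.5
t_4 = 3.5
a_5 = 3
b_5 = 4.5
c_5 = 5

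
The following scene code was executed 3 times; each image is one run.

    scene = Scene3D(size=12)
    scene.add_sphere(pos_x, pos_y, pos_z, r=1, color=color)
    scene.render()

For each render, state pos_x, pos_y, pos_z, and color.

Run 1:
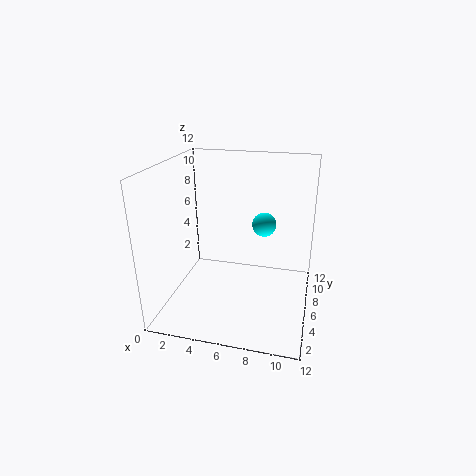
pos_x = 8; pos_y = 7; pos_z = 7; color = 'cyan'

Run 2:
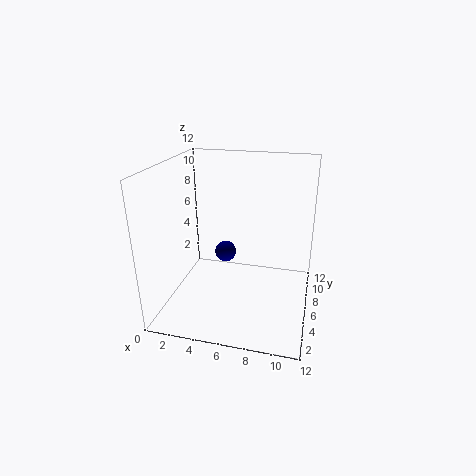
pos_x = 4; pos_y = 9; pos_z = 3; color = 'navy'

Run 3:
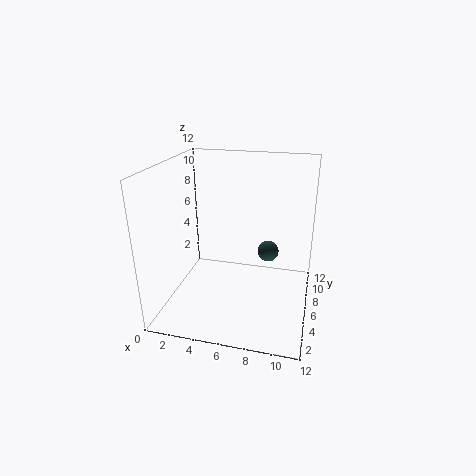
pos_x = 8; pos_y = 10; pos_z = 3; color = 'darkslategray'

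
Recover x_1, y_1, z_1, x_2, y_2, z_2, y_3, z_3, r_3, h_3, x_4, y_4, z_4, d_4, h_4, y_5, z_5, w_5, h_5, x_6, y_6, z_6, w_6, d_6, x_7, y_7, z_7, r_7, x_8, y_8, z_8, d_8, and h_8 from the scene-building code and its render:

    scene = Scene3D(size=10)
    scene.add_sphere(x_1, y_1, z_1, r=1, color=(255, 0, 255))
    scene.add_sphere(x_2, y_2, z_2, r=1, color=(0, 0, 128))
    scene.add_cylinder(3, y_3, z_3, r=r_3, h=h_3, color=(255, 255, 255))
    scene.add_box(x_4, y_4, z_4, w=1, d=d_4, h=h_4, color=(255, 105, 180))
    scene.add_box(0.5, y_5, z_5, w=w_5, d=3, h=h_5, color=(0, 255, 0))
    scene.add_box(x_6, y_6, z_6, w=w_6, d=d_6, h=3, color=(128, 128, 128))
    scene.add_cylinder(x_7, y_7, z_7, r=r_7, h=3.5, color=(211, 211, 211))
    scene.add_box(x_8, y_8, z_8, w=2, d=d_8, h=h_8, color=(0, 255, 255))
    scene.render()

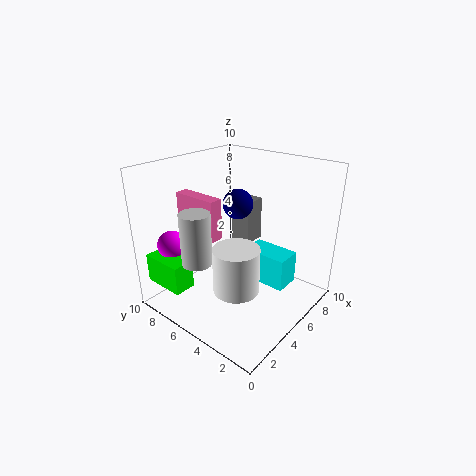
x_1 = 2
y_1 = 8.5
z_1 = 4.5
x_2 = 5
y_2 = 5
z_2 = 7.5
y_3 = 3.5
z_3 = 2.5
r_3 = 1.5
h_3 = 3
x_4 = 4
y_4 = 6.5
z_4 = 4.5
d_4 = 3.5
h_4 = 3
y_5 = 6.5
z_5 = 2
w_5 = 1.5
h_5 = 2
x_6 = 5.5
y_6 = 4.5
z_6 = 4.5
w_6 = 1.5
d_6 = 1.5
x_7 = 2
y_7 = 6
z_7 = 4
r_7 = 1
x_8 = 7
y_8 = 2.5
z_8 = 0.5
d_8 = 3.5
h_8 = 2.5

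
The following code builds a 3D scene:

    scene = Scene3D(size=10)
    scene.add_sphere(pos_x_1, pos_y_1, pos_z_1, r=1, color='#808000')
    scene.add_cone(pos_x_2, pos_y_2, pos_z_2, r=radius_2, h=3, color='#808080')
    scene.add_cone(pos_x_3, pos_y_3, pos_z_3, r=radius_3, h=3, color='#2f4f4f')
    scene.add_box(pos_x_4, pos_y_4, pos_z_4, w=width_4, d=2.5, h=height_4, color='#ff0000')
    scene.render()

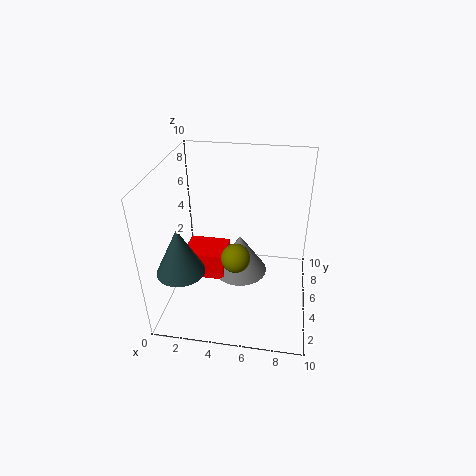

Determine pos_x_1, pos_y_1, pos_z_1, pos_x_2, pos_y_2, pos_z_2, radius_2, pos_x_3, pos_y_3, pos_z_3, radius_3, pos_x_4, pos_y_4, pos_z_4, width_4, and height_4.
pos_x_1 = 5
pos_y_1 = 4
pos_z_1 = 4
pos_x_2 = 5
pos_y_2 = 6
pos_z_2 = 1.5
radius_2 = 2
pos_x_3 = 2
pos_y_3 = 1.5
pos_z_3 = 4.5
radius_3 = 1.5
pos_x_4 = 1
pos_y_4 = 4.5
pos_z_4 = 1.5
width_4 = 3
height_4 = 2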